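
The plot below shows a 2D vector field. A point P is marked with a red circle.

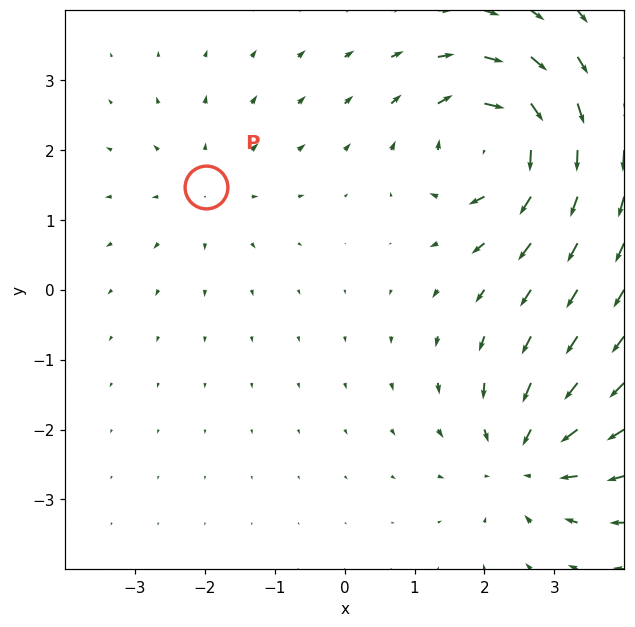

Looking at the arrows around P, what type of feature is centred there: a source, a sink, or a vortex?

source

At P (-2.0, 1.5) the arrows spread outward. Divergence about +2, curl ≈0 — positive divergence with near-zero curl is a source.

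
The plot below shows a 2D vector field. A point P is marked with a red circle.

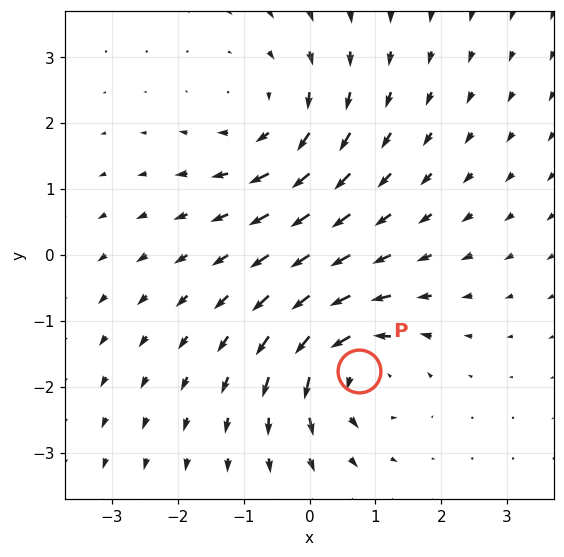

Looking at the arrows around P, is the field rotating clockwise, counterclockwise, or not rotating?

counterclockwise

Near P at (0.7, -1.8) the arrows circulate counterclockwise. The curl (z-component) there is about +6; positive curl means counterclockwise rotation.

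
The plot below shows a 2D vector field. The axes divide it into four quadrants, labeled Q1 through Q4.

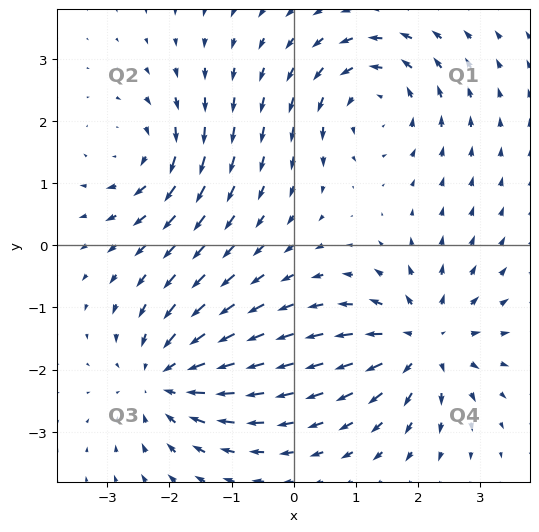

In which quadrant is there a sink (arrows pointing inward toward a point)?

Q3

The sink sits at approximately (-2.1, -2.1), which lies in quadrant Q3. The divergence there is about -5, negative as expected for a sink.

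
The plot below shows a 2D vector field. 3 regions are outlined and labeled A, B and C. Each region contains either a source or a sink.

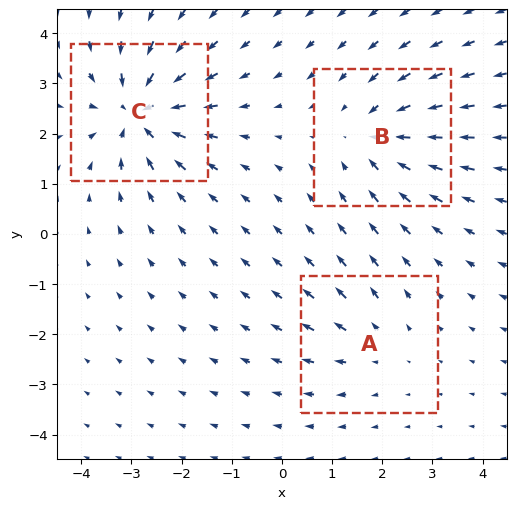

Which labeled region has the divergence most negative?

Divergence at each region's feature centre — A: about +2, B: about -4, C: about -6. Region C is most negative.

C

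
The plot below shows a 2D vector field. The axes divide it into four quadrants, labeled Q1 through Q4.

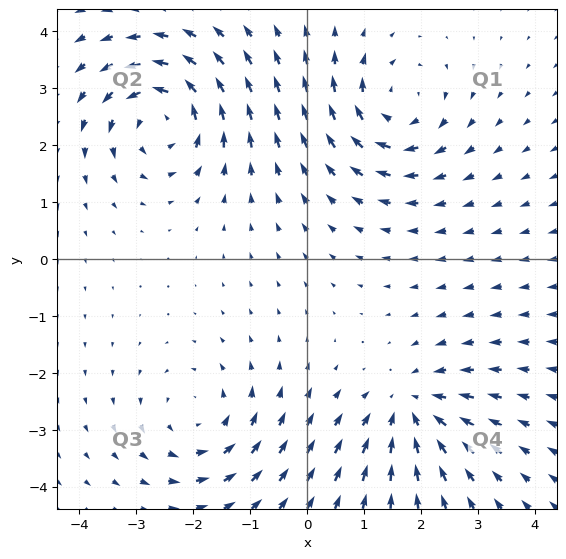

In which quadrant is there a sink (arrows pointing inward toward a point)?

Q4

The sink sits at approximately (1.8, -2.6), which lies in quadrant Q4. The divergence there is about -5, negative as expected for a sink.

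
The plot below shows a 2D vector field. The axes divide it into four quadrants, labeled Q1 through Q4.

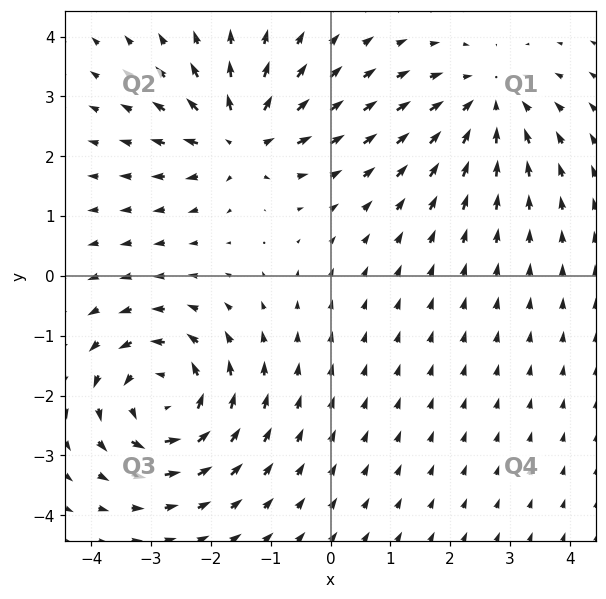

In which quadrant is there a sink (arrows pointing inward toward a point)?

Q1

The sink sits at approximately (2.6, 2.9), which lies in quadrant Q1. The divergence there is about -3, negative as expected for a sink.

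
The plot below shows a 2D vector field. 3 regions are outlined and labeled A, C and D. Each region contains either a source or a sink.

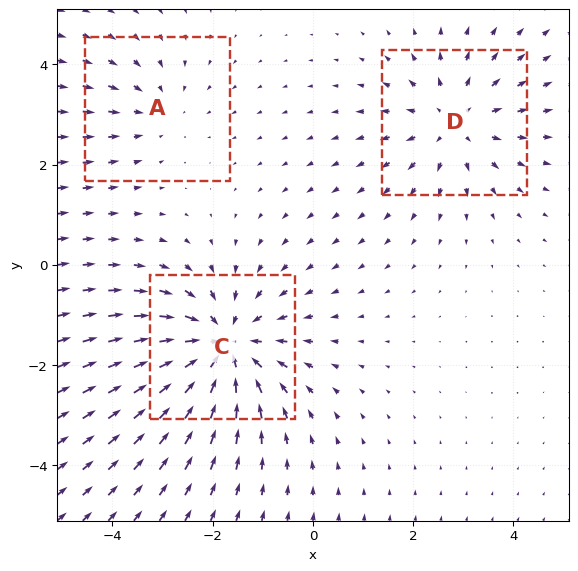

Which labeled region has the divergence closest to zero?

Divergence at each region's feature centre — A: about -2, C: about -4, D: about +3. Region A is closest to zero.

A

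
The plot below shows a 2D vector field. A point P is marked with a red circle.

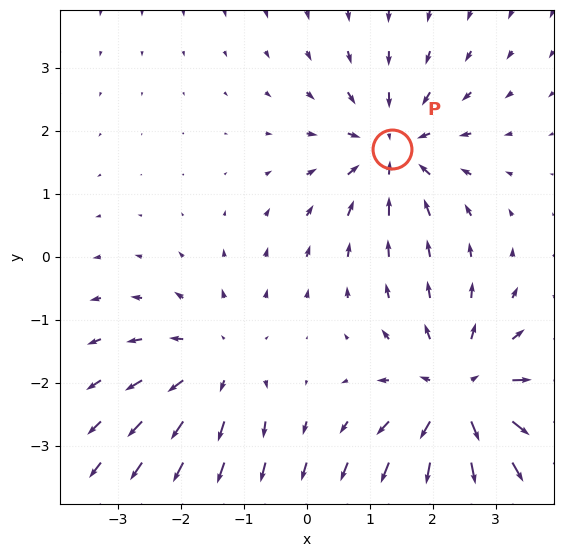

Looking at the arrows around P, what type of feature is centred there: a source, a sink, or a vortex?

At P (1.4, 1.7) the arrows converge inward. Divergence about -4, curl ≈0 — negative divergence with near-zero curl is a sink.

sink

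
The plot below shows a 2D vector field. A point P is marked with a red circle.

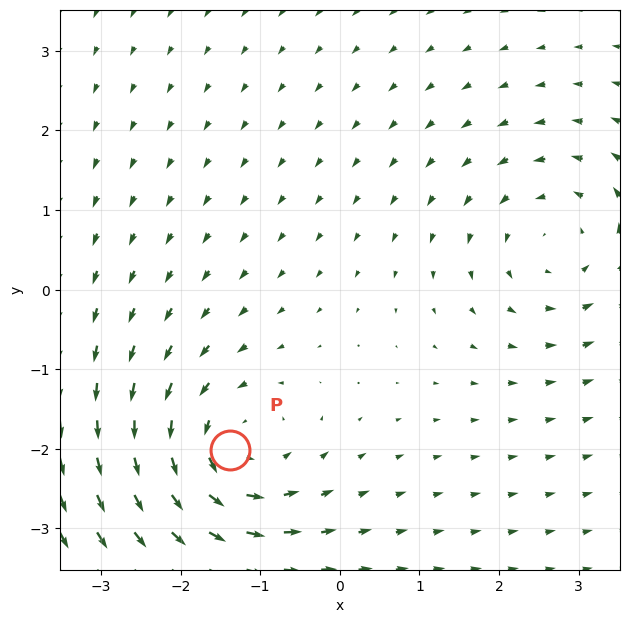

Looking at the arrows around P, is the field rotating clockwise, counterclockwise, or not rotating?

Near P at (-1.4, -2.0) the arrows circulate counterclockwise. The curl (z-component) there is about +3; positive curl means counterclockwise rotation.

counterclockwise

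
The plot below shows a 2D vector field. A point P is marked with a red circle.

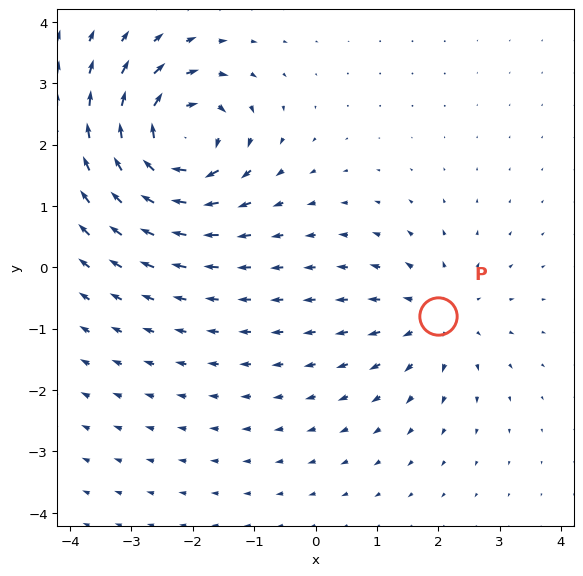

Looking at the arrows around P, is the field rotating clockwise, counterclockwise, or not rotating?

not rotating

Near P at (2.0, -0.8) the arrows show no circulation. The curl there is ≈0.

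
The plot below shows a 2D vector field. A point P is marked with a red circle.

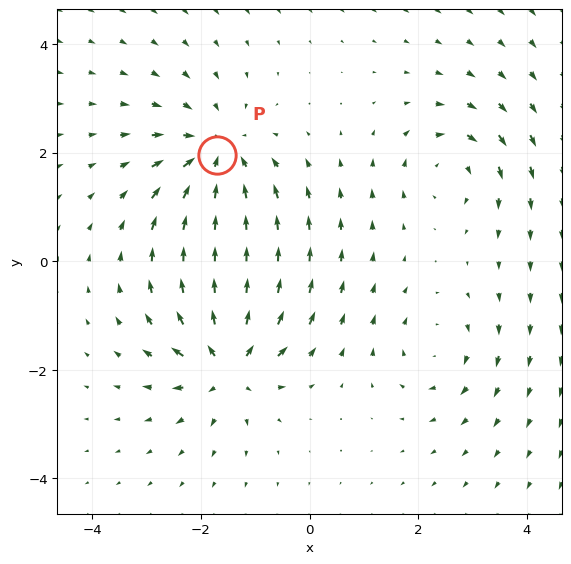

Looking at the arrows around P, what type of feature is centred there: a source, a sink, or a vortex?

At P (-1.7, 2.0) the arrows converge inward. Divergence about -5, curl ≈0 — negative divergence with near-zero curl is a sink.

sink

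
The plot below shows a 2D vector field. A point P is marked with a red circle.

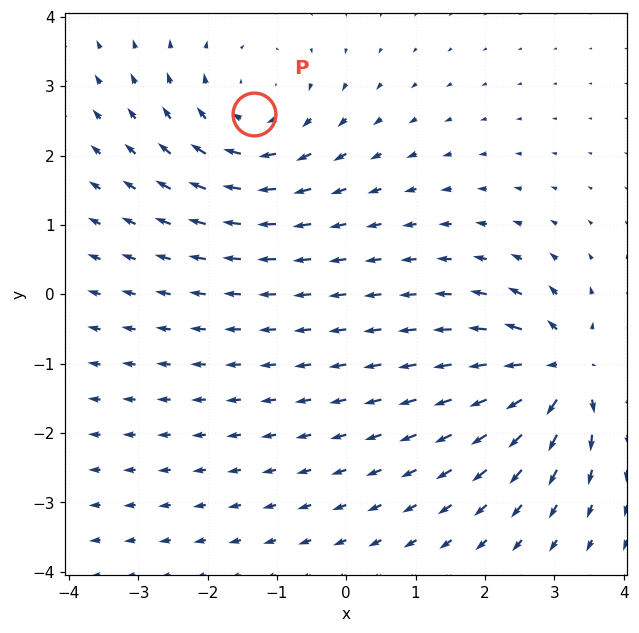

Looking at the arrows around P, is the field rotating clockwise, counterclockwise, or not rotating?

Near P at (-1.3, 2.6) the arrows circulate clockwise. The curl (z-component) there is about -3; negative curl means clockwise rotation.

clockwise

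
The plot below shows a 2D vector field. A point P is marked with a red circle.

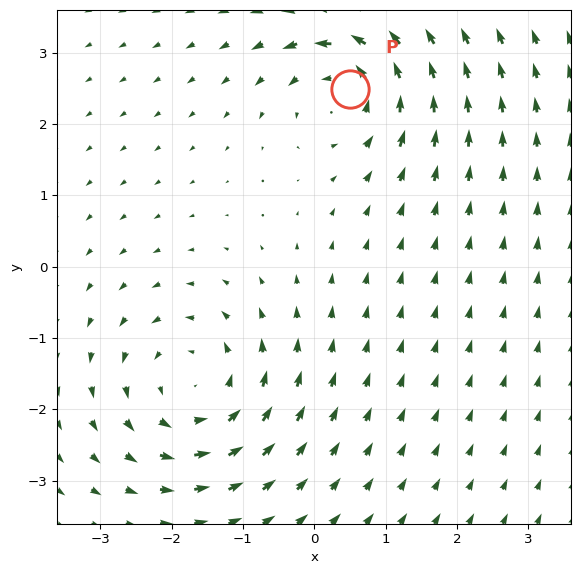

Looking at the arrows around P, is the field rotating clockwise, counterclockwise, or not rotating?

counterclockwise

Near P at (0.5, 2.5) the arrows circulate counterclockwise. The curl (z-component) there is about +4; positive curl means counterclockwise rotation.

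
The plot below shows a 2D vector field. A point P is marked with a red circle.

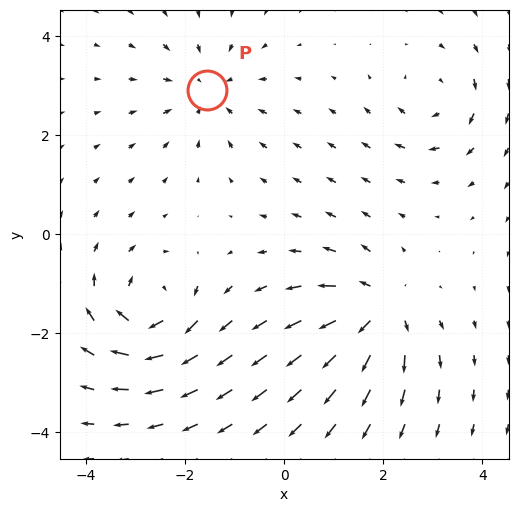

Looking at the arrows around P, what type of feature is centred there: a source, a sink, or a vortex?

At P (-1.6, 2.9) the arrows converge inward. Divergence about -4, curl ≈0 — negative divergence with near-zero curl is a sink.

sink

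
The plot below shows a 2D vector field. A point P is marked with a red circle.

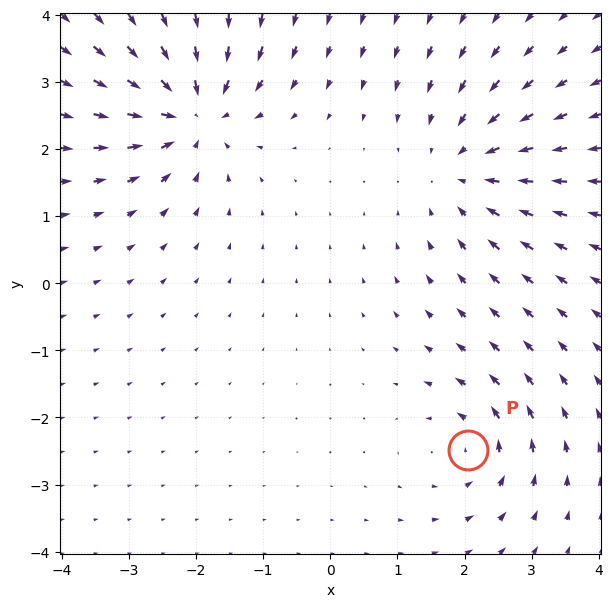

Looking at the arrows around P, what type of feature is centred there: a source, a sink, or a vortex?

vortex

At P (2.0, -2.5) the arrows circulate counterclockwise. Divergence ≈0, curl about +4 — near-zero divergence with nonzero curl is a vortex.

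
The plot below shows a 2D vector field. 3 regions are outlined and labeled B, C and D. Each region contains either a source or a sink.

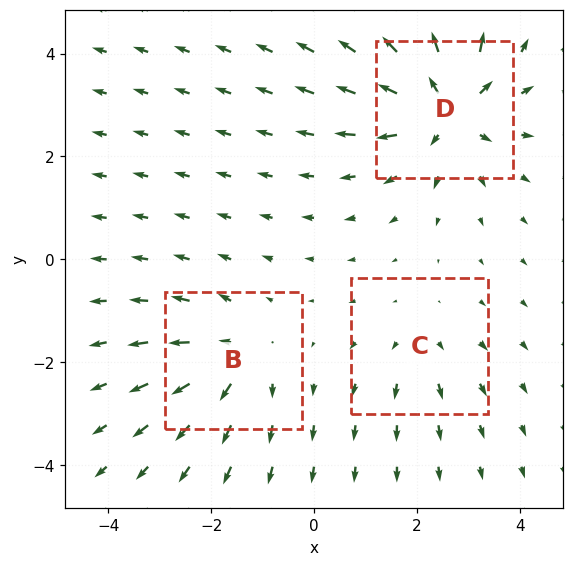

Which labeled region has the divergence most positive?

Divergence at each region's feature centre — B: about +4, C: about +2, D: about +6. Region D is most positive.

D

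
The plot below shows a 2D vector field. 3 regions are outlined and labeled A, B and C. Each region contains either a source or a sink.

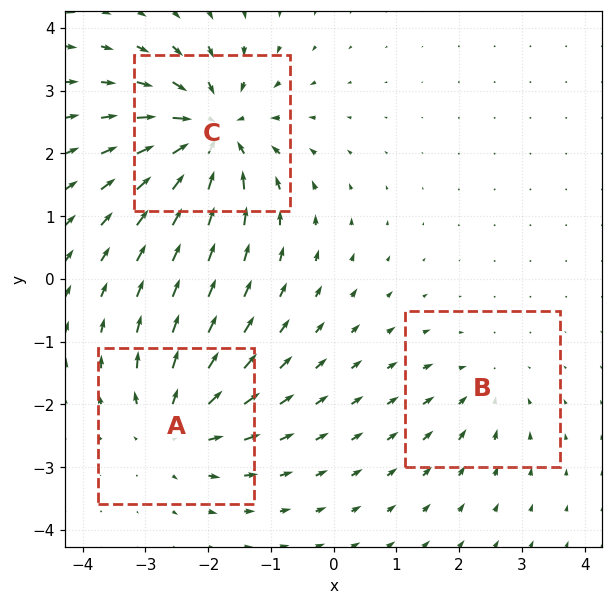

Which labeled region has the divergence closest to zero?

Divergence at each region's feature centre — A: about +4, B: about -2, C: about -5. Region B is closest to zero.

B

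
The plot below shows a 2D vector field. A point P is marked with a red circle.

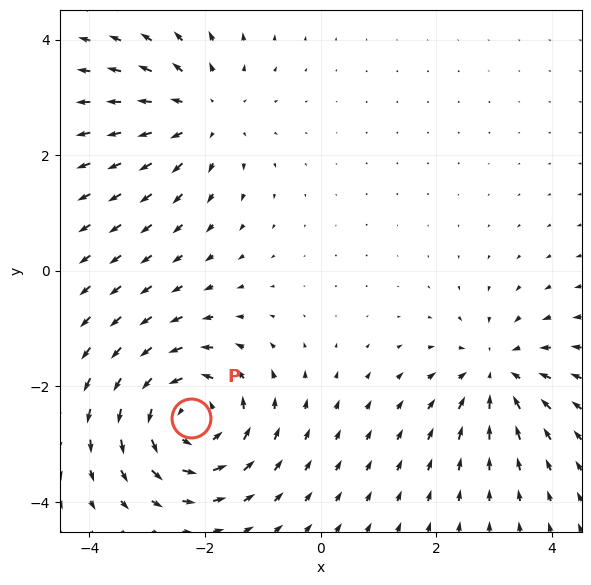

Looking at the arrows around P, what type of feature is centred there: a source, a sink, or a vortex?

vortex

At P (-2.2, -2.6) the arrows circulate counterclockwise. Divergence ≈0, curl about +5 — near-zero divergence with nonzero curl is a vortex.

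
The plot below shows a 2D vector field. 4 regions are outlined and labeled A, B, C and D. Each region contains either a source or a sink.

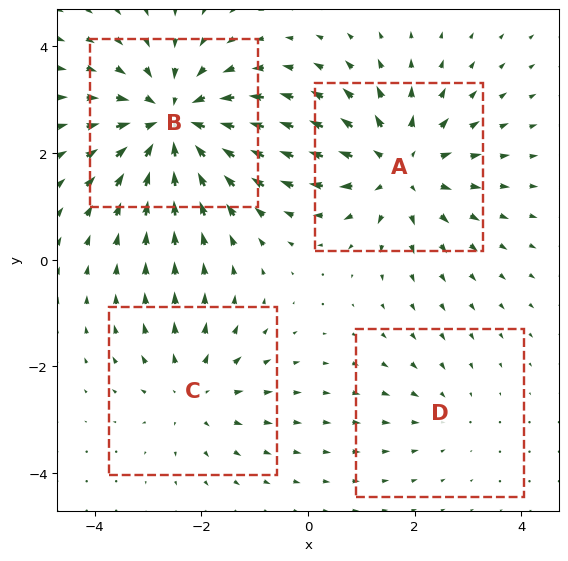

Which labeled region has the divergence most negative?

Divergence at each region's feature centre — A: about +5, B: about -6, C: about +3, D: about -2. Region B is most negative.

B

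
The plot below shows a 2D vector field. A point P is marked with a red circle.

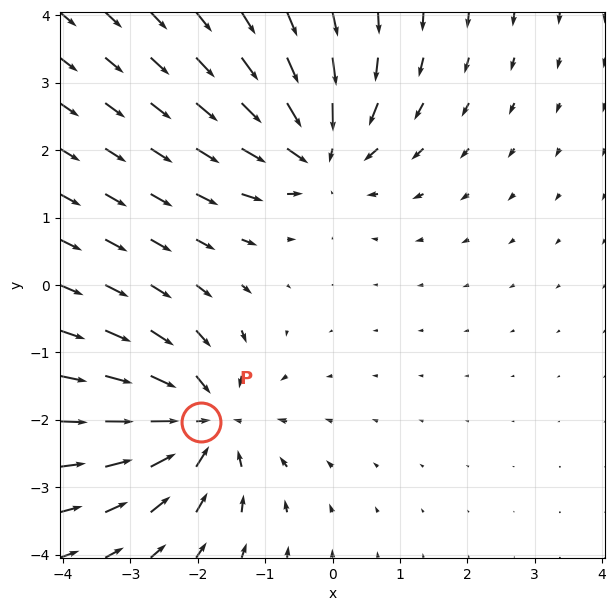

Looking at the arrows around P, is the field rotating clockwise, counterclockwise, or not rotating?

Near P at (-2.0, -2.0) the arrows show no circulation. The curl there is ≈0.

not rotating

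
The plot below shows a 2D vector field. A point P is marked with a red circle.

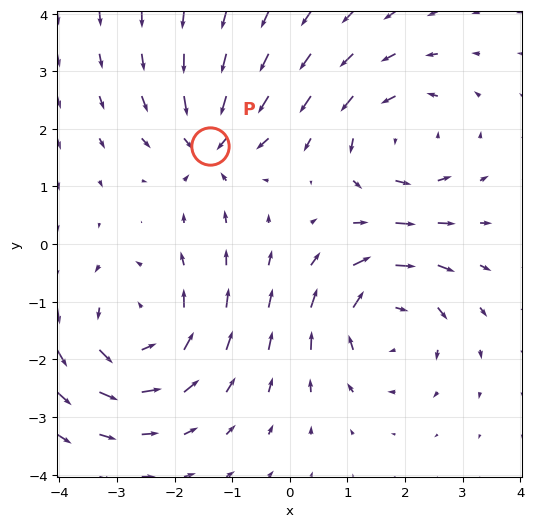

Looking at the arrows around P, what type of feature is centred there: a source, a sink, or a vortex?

At P (-1.4, 1.7) the arrows converge inward. Divergence about -5, curl ≈0 — negative divergence with near-zero curl is a sink.

sink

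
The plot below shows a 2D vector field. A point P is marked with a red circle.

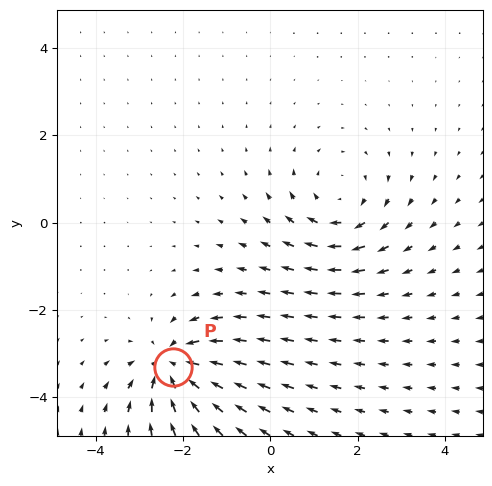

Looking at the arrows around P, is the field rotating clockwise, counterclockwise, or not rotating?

not rotating

Near P at (-2.2, -3.3) the arrows show no circulation. The curl there is ≈0.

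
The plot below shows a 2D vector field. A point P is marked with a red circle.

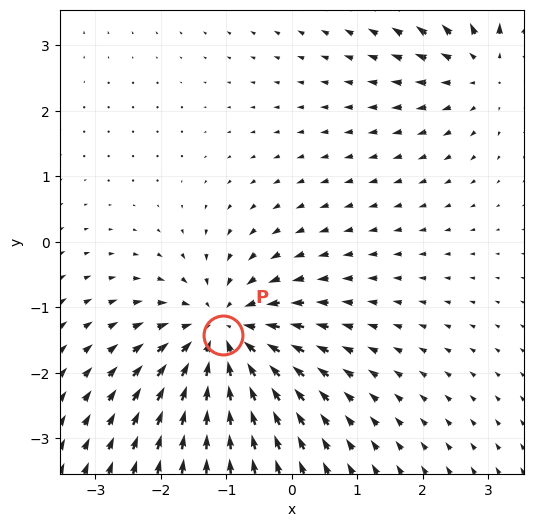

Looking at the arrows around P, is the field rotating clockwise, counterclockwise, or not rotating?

Near P at (-1.1, -1.4) the arrows show no circulation. The curl there is ≈0.

not rotating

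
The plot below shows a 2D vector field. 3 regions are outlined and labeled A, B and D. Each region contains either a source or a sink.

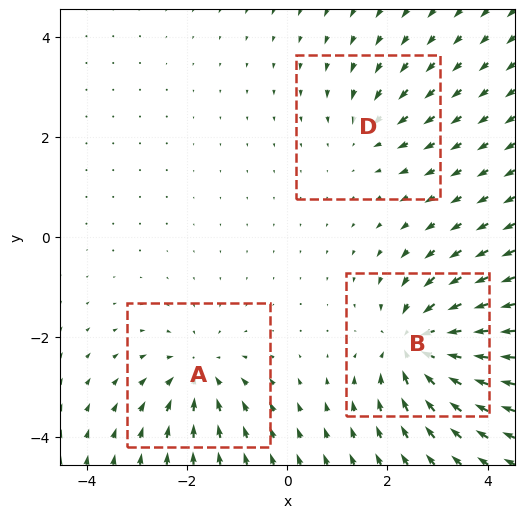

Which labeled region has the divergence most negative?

B

Divergence at each region's feature centre — A: about -3, B: about -5, D: about -2. Region B is most negative.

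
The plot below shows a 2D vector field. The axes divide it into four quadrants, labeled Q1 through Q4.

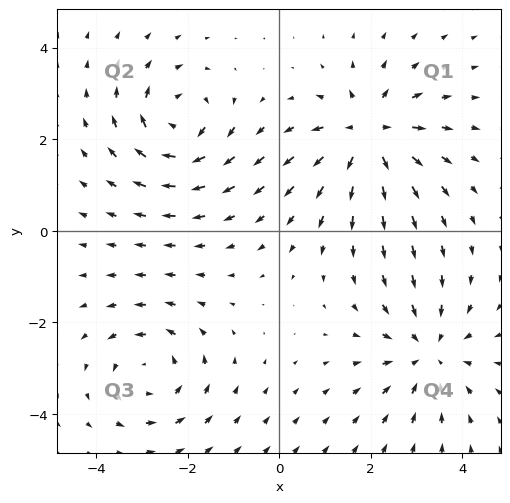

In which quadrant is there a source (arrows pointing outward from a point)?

Q1

The source sits at approximately (2.0, 2.1), which lies in quadrant Q1. The divergence there is about +6, positive as expected for a source.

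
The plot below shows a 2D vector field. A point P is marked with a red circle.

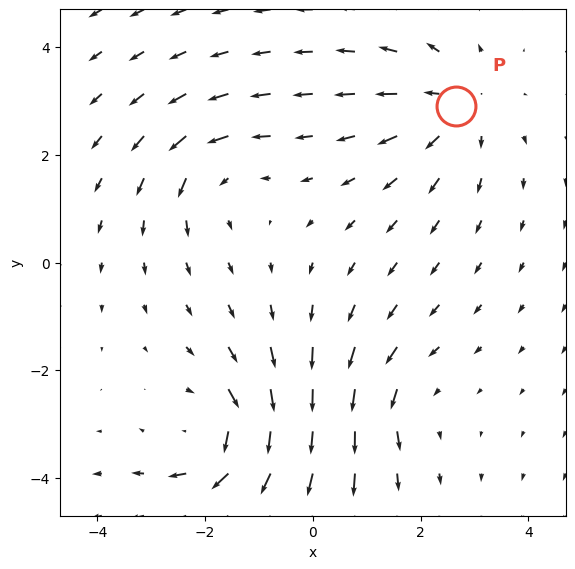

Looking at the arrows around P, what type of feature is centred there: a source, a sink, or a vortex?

source

At P (2.7, 2.9) the arrows spread outward. Divergence about +3, curl ≈0 — positive divergence with near-zero curl is a source.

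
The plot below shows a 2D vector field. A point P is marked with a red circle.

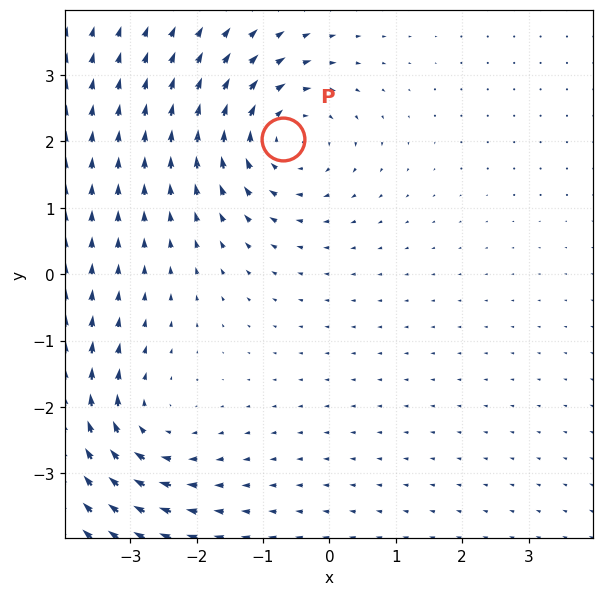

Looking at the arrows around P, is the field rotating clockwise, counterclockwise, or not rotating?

clockwise

Near P at (-0.7, 2.0) the arrows circulate clockwise. The curl (z-component) there is about -4; negative curl means clockwise rotation.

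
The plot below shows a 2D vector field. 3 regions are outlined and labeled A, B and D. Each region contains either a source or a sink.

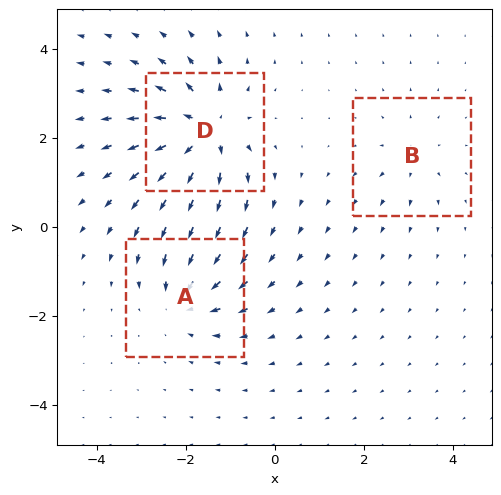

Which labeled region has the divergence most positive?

Divergence at each region's feature centre — A: about -4, B: about +2, D: about +6. Region D is most positive.

D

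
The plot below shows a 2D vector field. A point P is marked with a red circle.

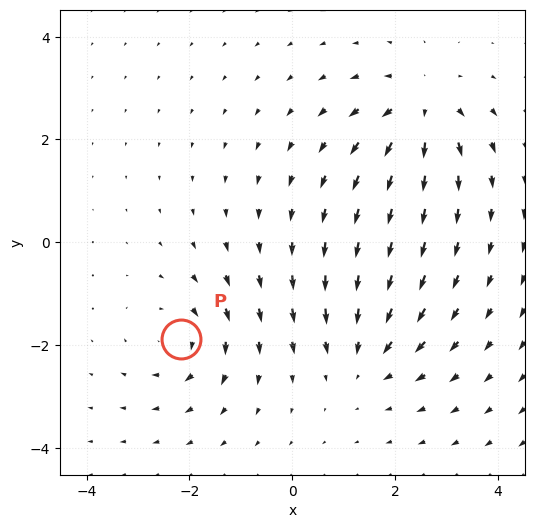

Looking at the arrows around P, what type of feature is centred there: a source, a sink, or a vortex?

vortex

At P (-2.2, -1.9) the arrows circulate clockwise. Divergence ≈0, curl about -4 — near-zero divergence with nonzero curl is a vortex.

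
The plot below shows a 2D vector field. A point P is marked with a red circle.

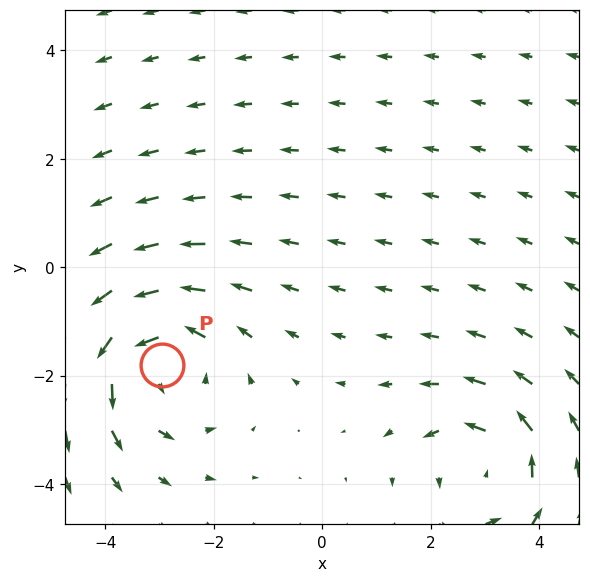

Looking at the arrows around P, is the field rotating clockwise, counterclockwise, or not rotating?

Near P at (-2.9, -1.8) the arrows circulate counterclockwise. The curl (z-component) there is about +4; positive curl means counterclockwise rotation.

counterclockwise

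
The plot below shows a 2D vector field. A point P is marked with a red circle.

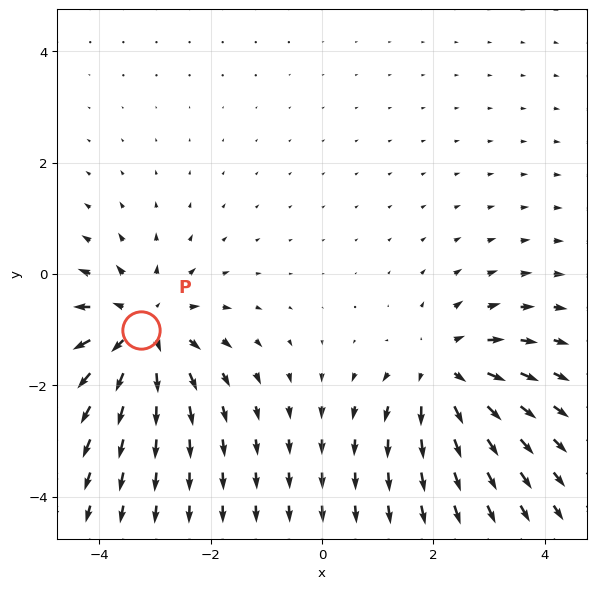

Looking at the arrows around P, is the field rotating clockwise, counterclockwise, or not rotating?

Near P at (-3.2, -1.0) the arrows show no circulation. The curl there is ≈0.

not rotating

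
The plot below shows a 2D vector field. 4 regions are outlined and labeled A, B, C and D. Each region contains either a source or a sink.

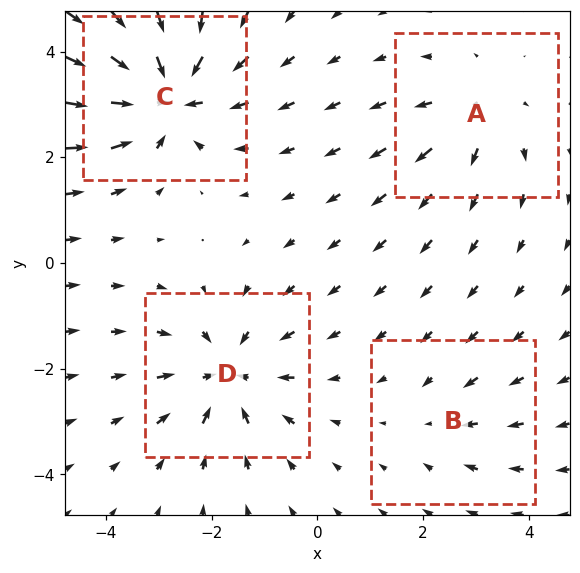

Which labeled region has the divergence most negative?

Divergence at each region's feature centre — A: about +3, B: about -2, C: about -7, D: about -5. Region C is most negative.

C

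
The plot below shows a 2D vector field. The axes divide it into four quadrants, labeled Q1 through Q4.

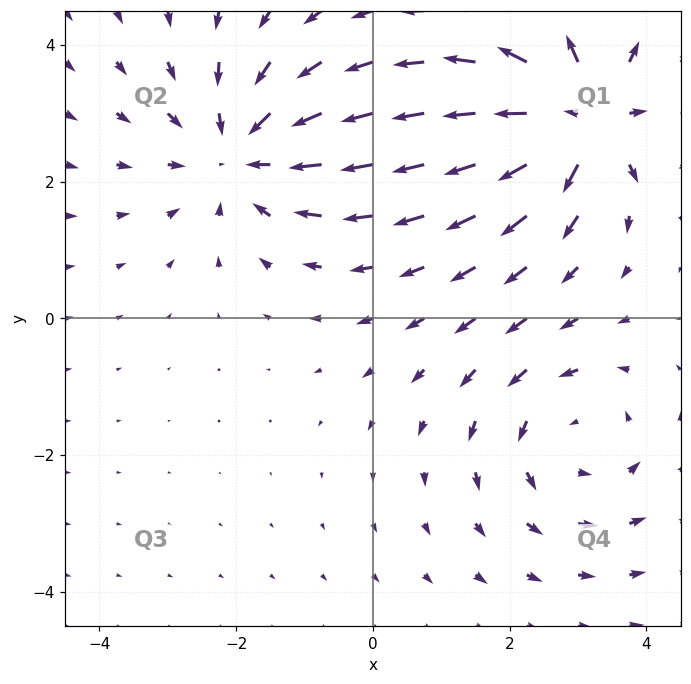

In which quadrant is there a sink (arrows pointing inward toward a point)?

The sink sits at approximately (-1.9, 2.4), which lies in quadrant Q2. The divergence there is about -4, negative as expected for a sink.

Q2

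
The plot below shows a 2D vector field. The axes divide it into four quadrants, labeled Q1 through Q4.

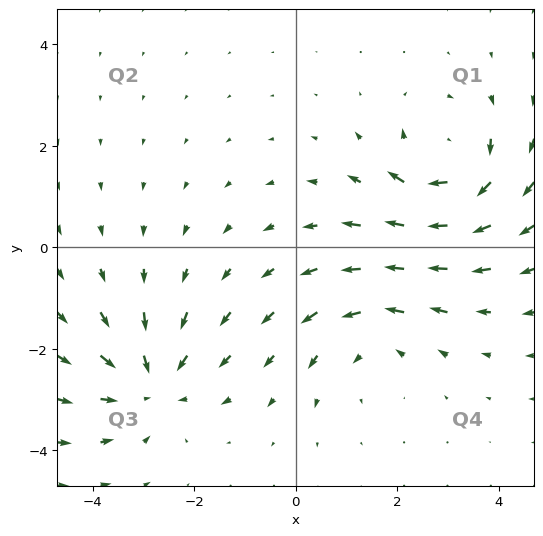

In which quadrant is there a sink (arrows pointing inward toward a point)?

Q3

The sink sits at approximately (-2.8, -2.7), which lies in quadrant Q3. The divergence there is about -4, negative as expected for a sink.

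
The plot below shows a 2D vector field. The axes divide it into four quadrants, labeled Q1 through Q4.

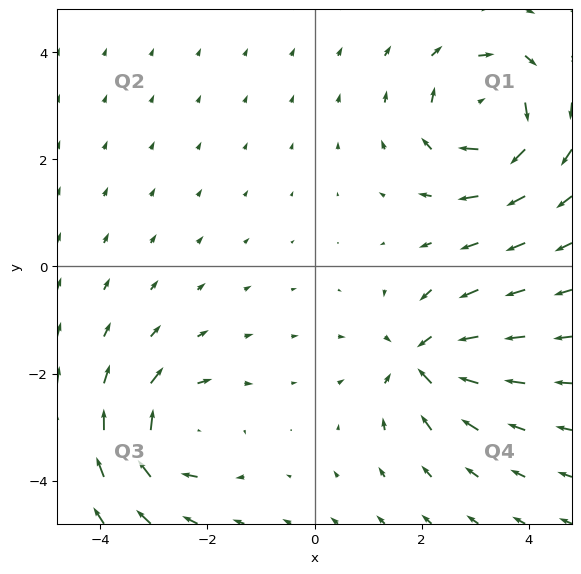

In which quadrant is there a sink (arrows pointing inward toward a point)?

Q4

The sink sits at approximately (2.0, -1.7), which lies in quadrant Q4. The divergence there is about -5, negative as expected for a sink.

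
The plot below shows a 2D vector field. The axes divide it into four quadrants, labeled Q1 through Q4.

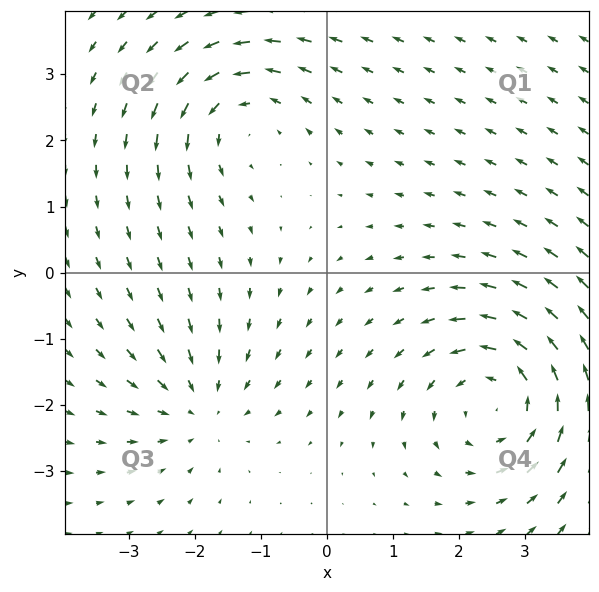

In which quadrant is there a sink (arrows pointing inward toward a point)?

The sink sits at approximately (-1.9, -2.0), which lies in quadrant Q3. The divergence there is about -3, negative as expected for a sink.

Q3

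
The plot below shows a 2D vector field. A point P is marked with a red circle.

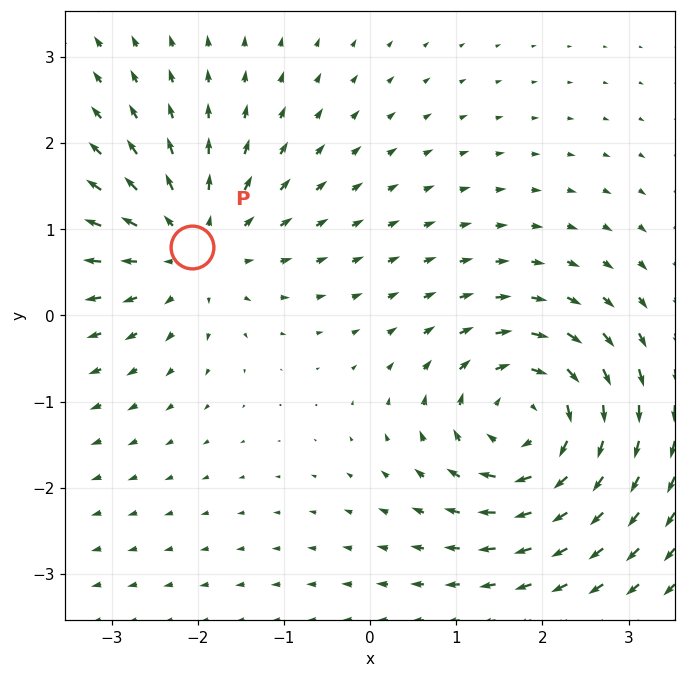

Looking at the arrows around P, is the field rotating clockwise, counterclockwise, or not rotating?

not rotating

Near P at (-2.1, 0.8) the arrows show no circulation. The curl there is ≈0.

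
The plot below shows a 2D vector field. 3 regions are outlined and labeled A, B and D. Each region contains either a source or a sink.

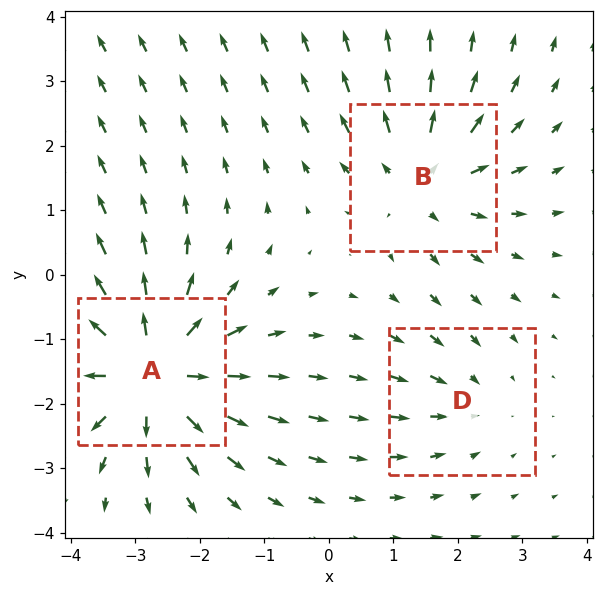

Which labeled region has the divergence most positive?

A

Divergence at each region's feature centre — A: about +5, B: about +4, D: about -2. Region A is most positive.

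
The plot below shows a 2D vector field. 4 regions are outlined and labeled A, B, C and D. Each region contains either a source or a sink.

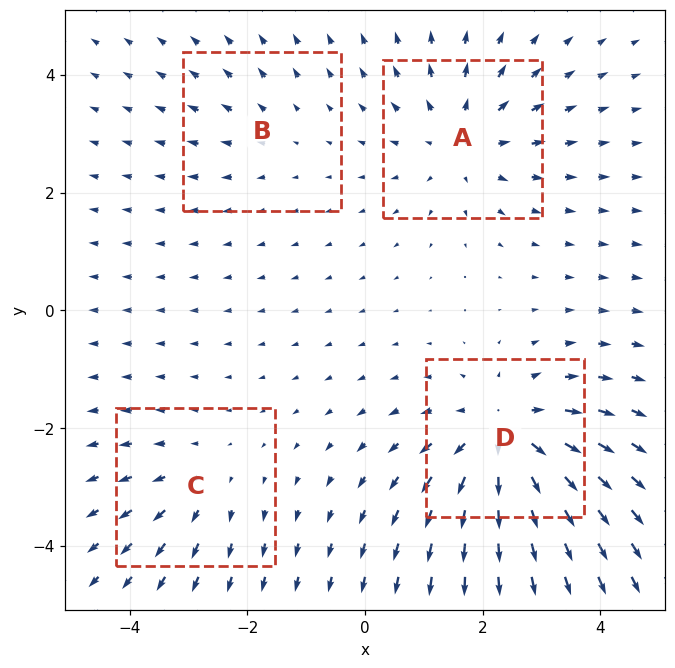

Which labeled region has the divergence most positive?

D

Divergence at each region's feature centre — A: about +4, B: about +2, C: about +3, D: about +6. Region D is most positive.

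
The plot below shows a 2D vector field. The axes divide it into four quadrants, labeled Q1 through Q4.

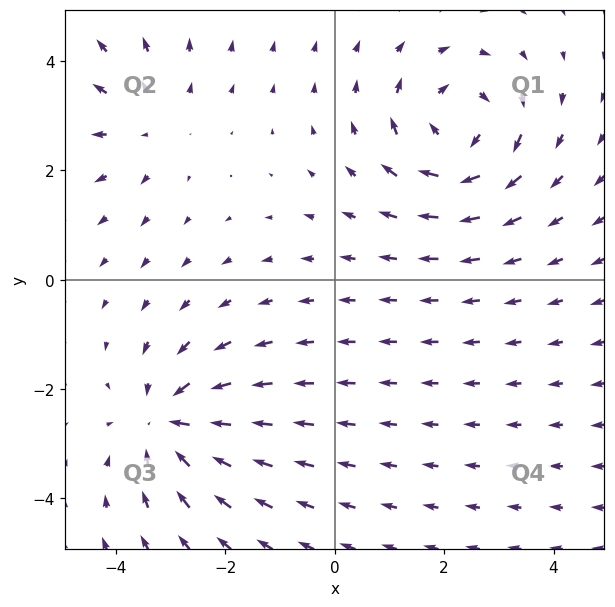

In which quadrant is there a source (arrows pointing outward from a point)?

The source sits at approximately (-3.3, 2.9), which lies in quadrant Q2. The divergence there is about +2, positive as expected for a source.

Q2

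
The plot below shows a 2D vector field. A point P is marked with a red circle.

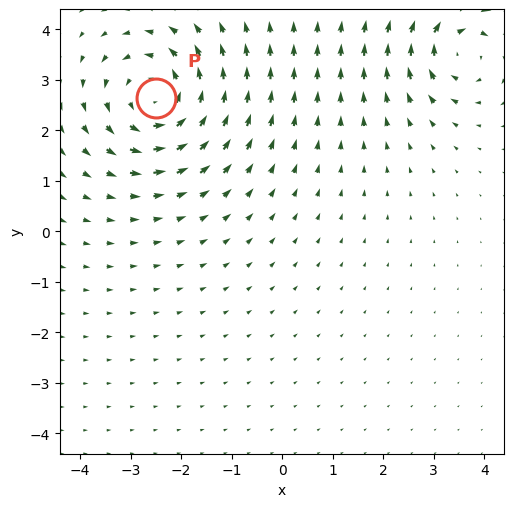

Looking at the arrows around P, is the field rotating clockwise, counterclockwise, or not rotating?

counterclockwise

Near P at (-2.5, 2.6) the arrows circulate counterclockwise. The curl (z-component) there is about +4; positive curl means counterclockwise rotation.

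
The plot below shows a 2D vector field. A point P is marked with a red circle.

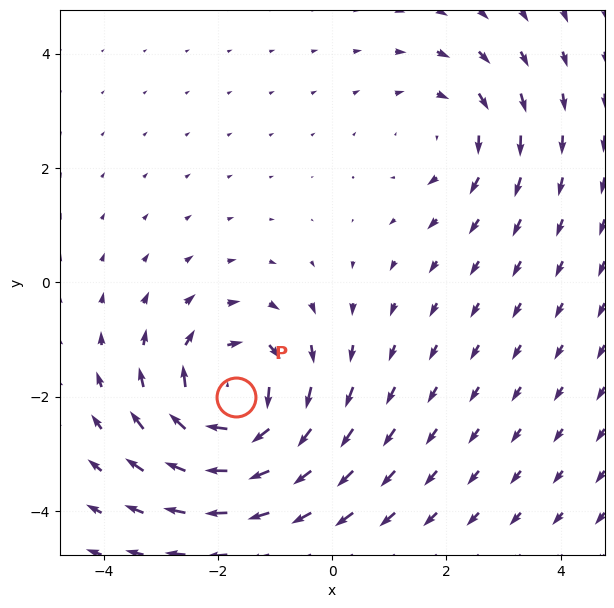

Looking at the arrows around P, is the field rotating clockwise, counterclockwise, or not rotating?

Near P at (-1.7, -2.0) the arrows circulate clockwise. The curl (z-component) there is about -5; negative curl means clockwise rotation.

clockwise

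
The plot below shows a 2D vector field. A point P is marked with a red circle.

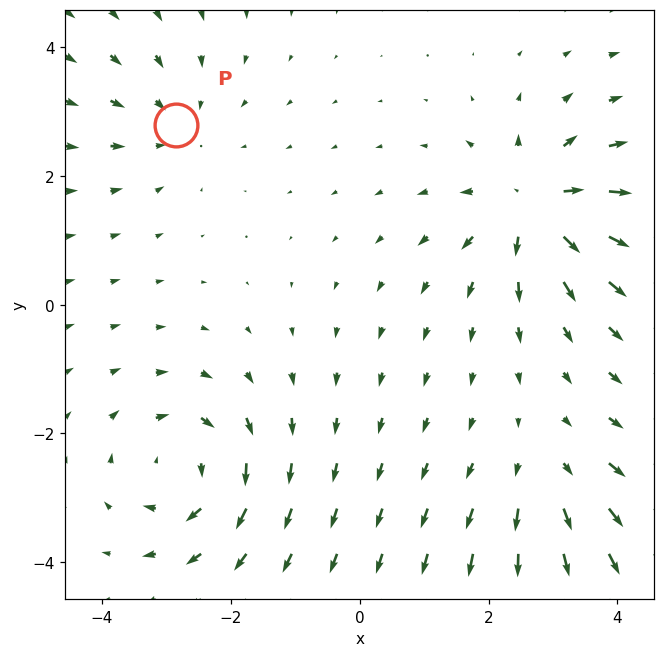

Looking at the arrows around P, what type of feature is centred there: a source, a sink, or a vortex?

At P (-2.8, 2.8) the arrows converge inward. Divergence about -2, curl ≈0 — negative divergence with near-zero curl is a sink.

sink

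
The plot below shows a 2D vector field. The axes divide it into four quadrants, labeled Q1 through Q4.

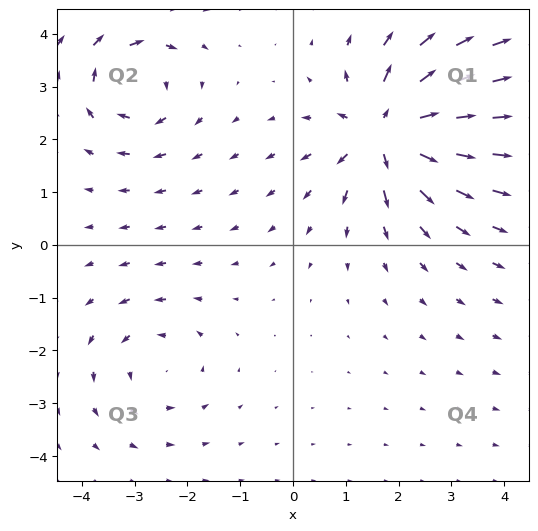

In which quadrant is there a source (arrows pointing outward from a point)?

The source sits at approximately (1.8, 2.1), which lies in quadrant Q1. The divergence there is about +6, positive as expected for a source.

Q1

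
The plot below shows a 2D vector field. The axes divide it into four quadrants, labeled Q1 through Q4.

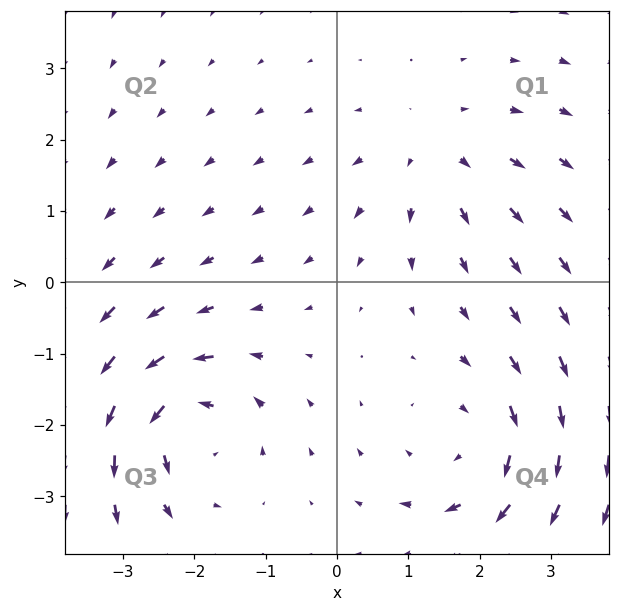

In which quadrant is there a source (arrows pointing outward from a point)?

The source sits at approximately (1.4, 1.8), which lies in quadrant Q1. The divergence there is about +2, positive as expected for a source.

Q1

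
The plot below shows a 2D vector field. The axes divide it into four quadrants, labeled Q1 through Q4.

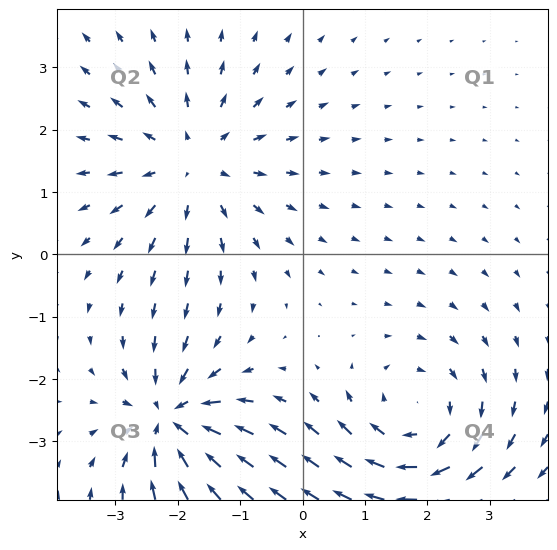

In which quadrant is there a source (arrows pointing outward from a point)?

Q2

The source sits at approximately (-1.8, 1.5), which lies in quadrant Q2. The divergence there is about +3, positive as expected for a source.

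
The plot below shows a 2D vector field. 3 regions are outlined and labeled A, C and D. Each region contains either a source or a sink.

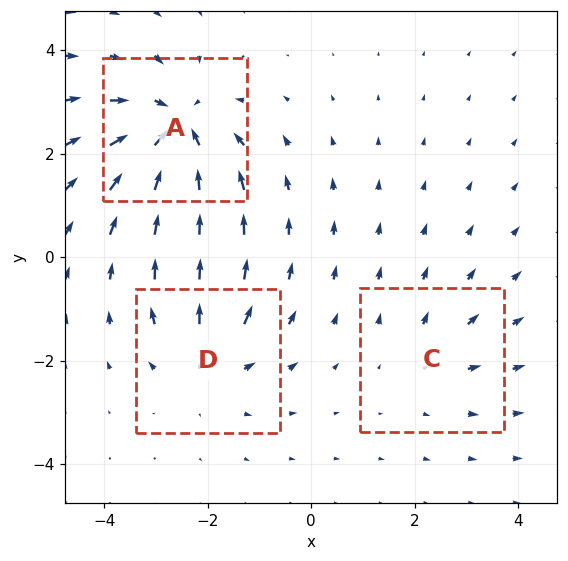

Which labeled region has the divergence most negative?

A

Divergence at each region's feature centre — A: about -5, C: about +2, D: about +3. Region A is most negative.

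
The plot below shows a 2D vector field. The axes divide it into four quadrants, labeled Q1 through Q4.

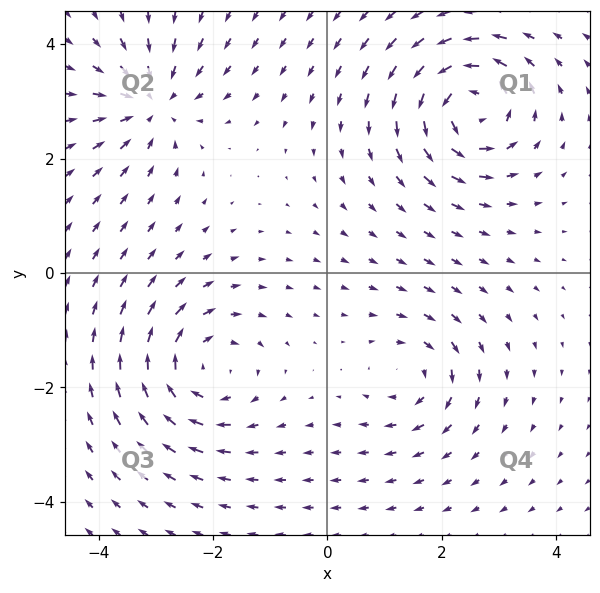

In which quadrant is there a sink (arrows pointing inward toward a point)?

The sink sits at approximately (-3.1, 3.0), which lies in quadrant Q2. The divergence there is about -5, negative as expected for a sink.

Q2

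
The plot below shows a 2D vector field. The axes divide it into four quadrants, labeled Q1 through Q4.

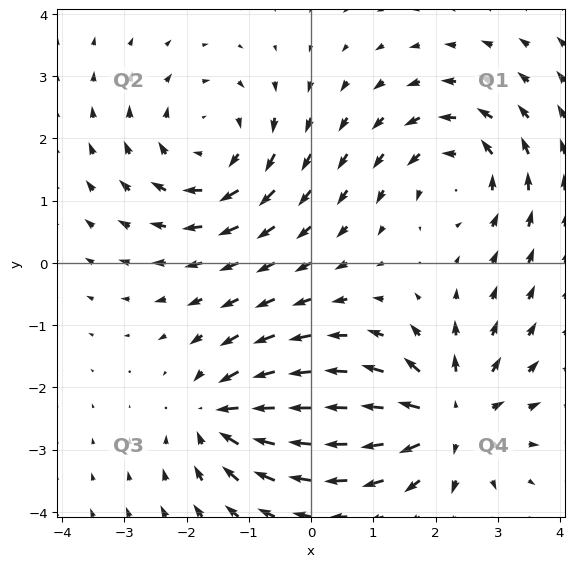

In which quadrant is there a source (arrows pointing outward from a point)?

The source sits at approximately (2.2, -2.5), which lies in quadrant Q4. The divergence there is about +5, positive as expected for a source.

Q4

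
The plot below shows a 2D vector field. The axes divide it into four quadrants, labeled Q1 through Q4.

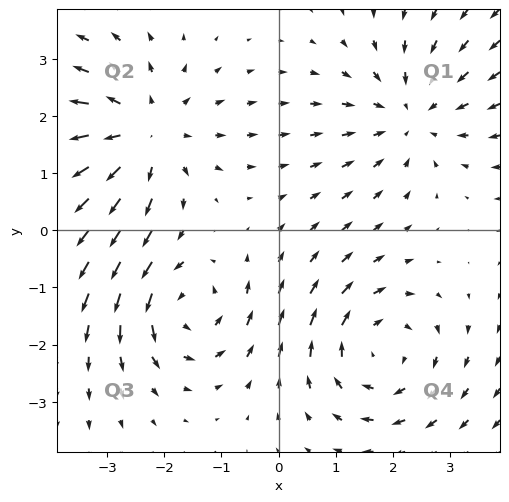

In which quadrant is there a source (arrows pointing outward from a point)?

Q2

The source sits at approximately (-2.4, 1.7), which lies in quadrant Q2. The divergence there is about +3, positive as expected for a source.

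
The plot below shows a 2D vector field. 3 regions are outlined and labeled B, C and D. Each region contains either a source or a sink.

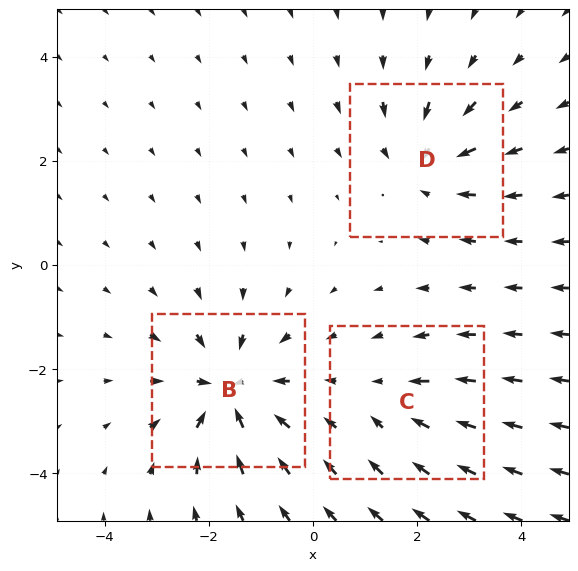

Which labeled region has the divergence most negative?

B

Divergence at each region's feature centre — B: about -5, C: about -2, D: about -4. Region B is most negative.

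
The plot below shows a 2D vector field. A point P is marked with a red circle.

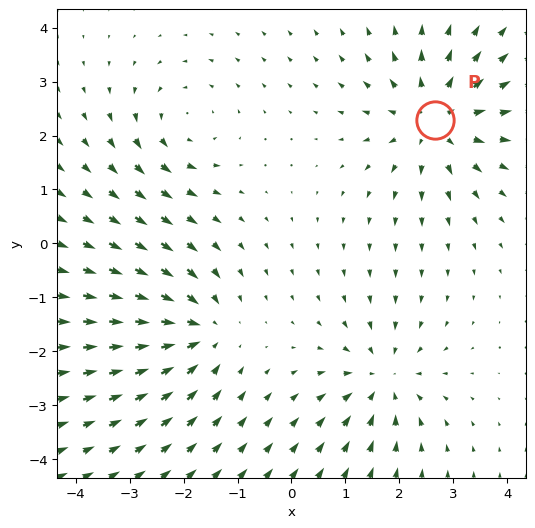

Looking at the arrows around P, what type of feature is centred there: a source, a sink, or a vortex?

At P (2.7, 2.3) the arrows spread outward. Divergence about +4, curl ≈0 — positive divergence with near-zero curl is a source.

source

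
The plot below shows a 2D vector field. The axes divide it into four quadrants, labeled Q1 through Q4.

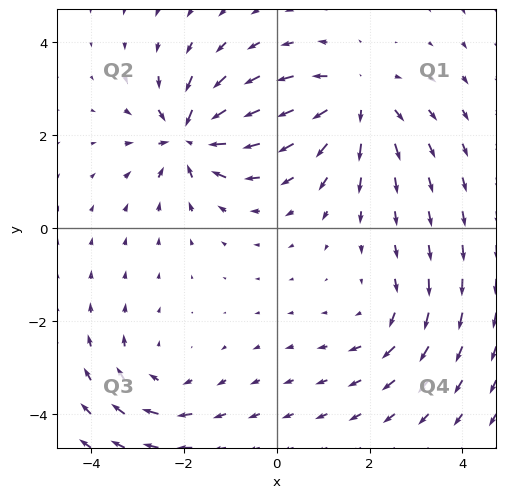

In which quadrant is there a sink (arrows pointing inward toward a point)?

The sink sits at approximately (-1.9, 2.0), which lies in quadrant Q2. The divergence there is about -7, negative as expected for a sink.

Q2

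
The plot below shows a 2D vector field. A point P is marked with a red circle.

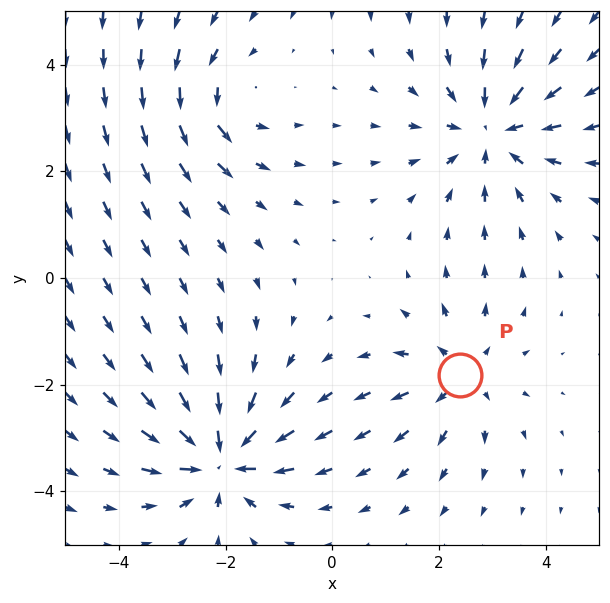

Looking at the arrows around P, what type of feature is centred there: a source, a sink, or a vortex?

source

At P (2.4, -1.8) the arrows spread outward. Divergence about +3, curl ≈0 — positive divergence with near-zero curl is a source.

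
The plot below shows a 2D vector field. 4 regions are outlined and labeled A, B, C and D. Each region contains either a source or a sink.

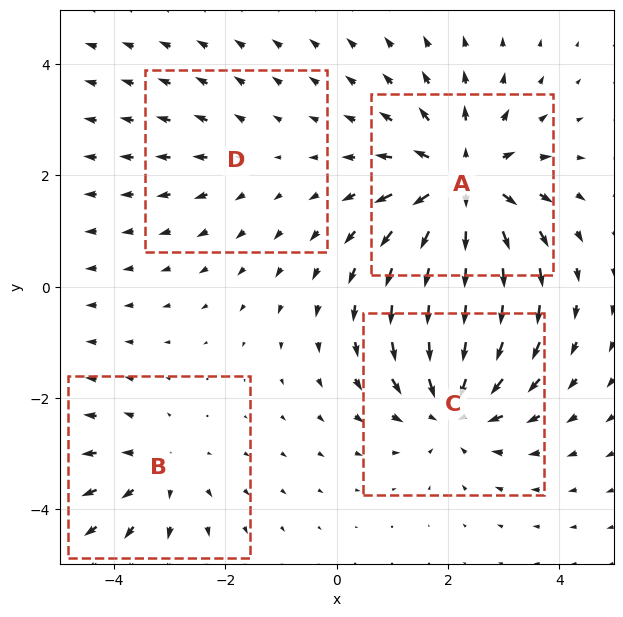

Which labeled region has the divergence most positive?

Divergence at each region's feature centre — A: about +6, B: about +3, C: about -5, D: about +2. Region A is most positive.

A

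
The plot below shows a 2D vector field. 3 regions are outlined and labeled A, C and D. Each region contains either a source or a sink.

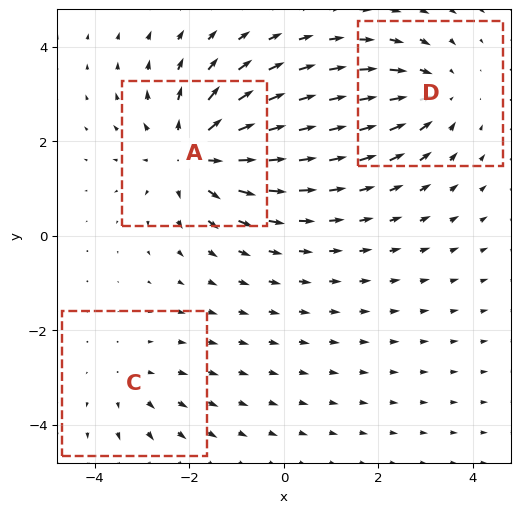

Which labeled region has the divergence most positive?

Divergence at each region's feature centre — A: about +4, C: about +2, D: about -3. Region A is most positive.

A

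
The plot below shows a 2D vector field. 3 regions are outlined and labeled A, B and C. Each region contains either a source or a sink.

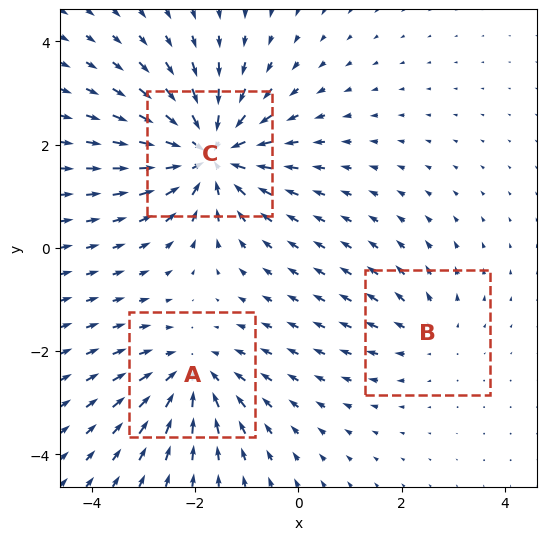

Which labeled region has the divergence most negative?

C

Divergence at each region's feature centre — A: about -3, B: about +2, C: about -5. Region C is most negative.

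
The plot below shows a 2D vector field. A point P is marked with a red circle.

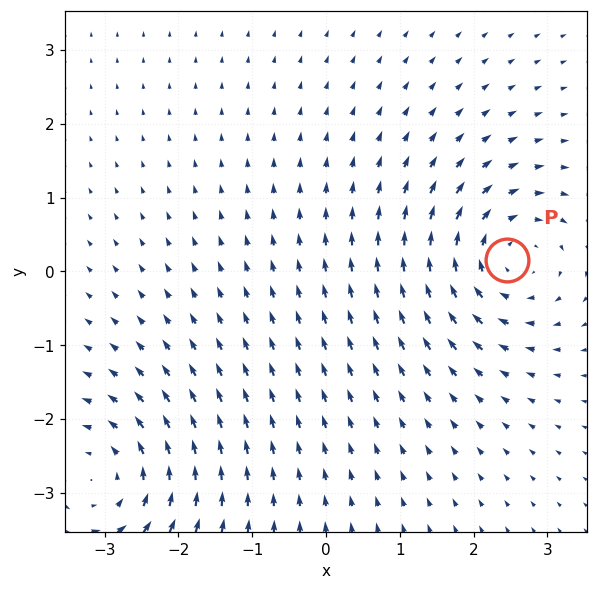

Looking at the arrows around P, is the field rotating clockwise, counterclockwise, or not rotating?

clockwise

Near P at (2.4, 0.2) the arrows circulate clockwise. The curl (z-component) there is about -4; negative curl means clockwise rotation.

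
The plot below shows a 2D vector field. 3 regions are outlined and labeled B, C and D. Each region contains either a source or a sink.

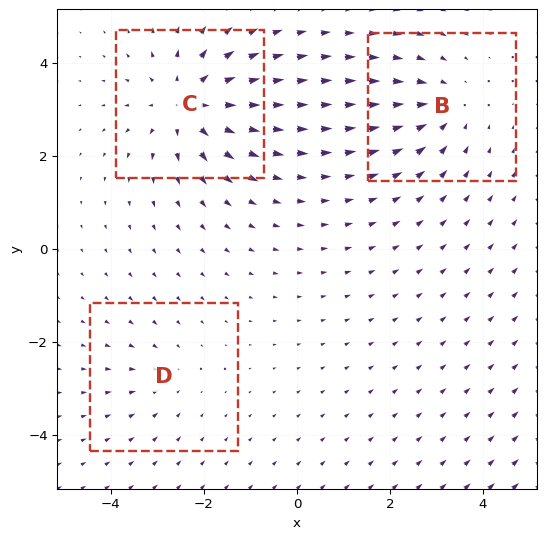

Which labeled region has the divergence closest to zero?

D

Divergence at each region's feature centre — B: about -3, C: about +5, D: about -2. Region D is closest to zero.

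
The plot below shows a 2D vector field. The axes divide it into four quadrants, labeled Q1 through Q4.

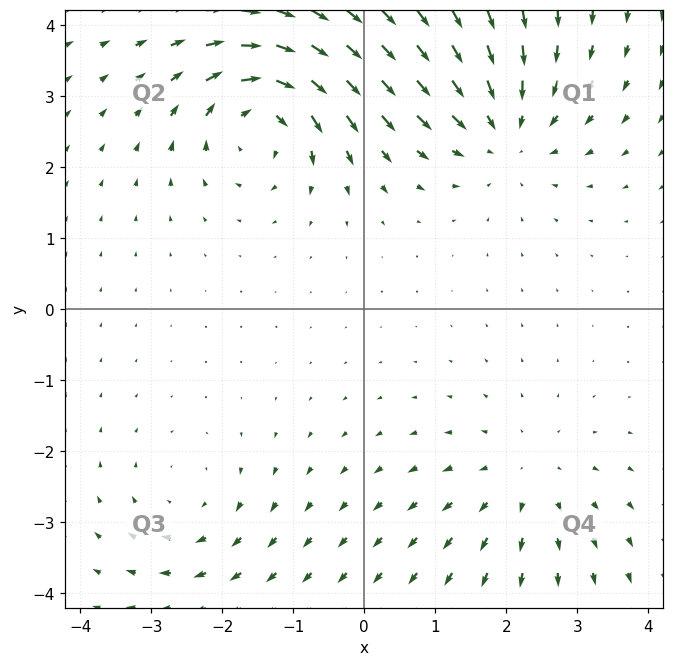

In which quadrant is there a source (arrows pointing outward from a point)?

The source sits at approximately (2.3, -2.4), which lies in quadrant Q4. The divergence there is about +3, positive as expected for a source.

Q4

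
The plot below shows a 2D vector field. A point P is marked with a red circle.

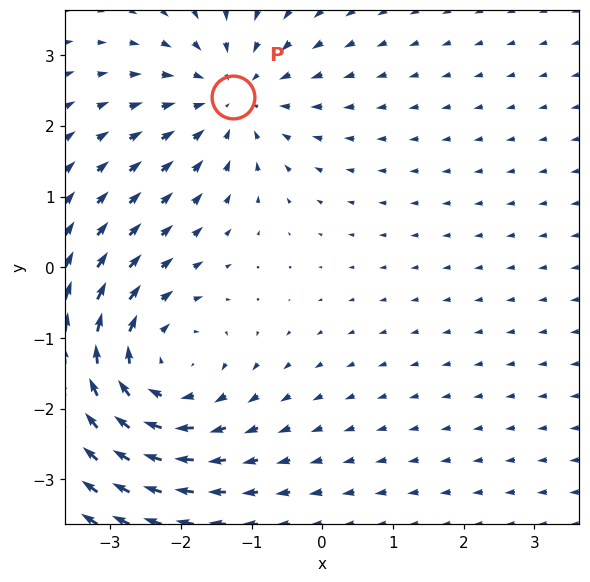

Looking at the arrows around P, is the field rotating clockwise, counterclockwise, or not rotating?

not rotating

Near P at (-1.3, 2.4) the arrows show no circulation. The curl there is ≈0.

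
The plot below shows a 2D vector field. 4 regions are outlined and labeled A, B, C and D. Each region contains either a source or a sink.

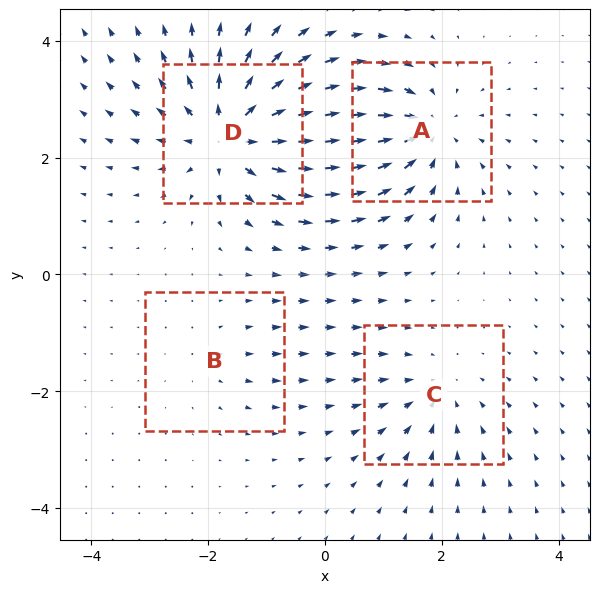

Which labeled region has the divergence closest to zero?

Divergence at each region's feature centre — A: about -5, B: about +2, C: about -3, D: about +7. Region B is closest to zero.

B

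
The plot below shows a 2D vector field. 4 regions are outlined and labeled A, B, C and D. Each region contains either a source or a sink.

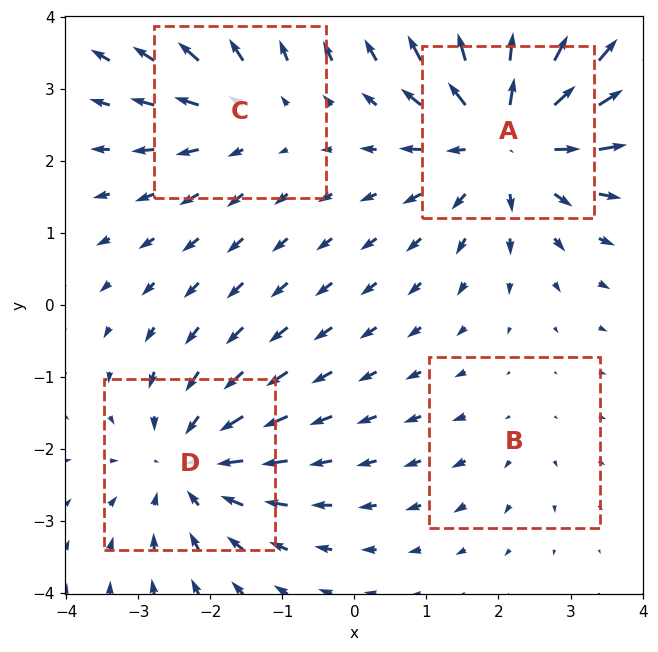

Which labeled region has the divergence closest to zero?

B

Divergence at each region's feature centre — A: about +6, B: about +2, C: about +3, D: about -4. Region B is closest to zero.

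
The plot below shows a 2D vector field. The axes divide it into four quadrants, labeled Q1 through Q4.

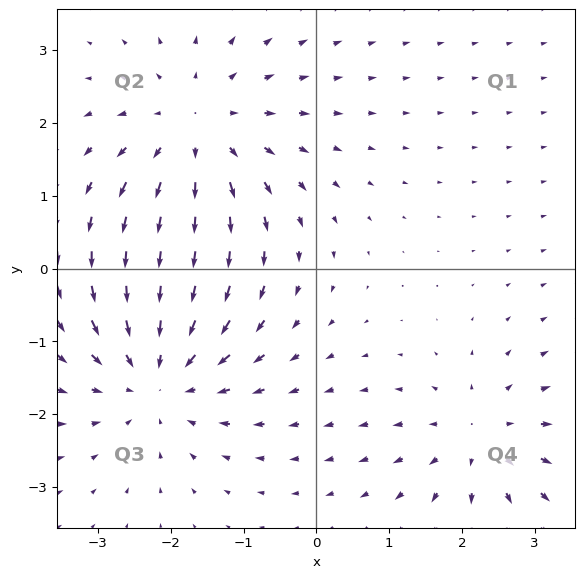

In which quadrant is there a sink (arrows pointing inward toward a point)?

The sink sits at approximately (-2.2, -1.5), which lies in quadrant Q3. The divergence there is about -4, negative as expected for a sink.

Q3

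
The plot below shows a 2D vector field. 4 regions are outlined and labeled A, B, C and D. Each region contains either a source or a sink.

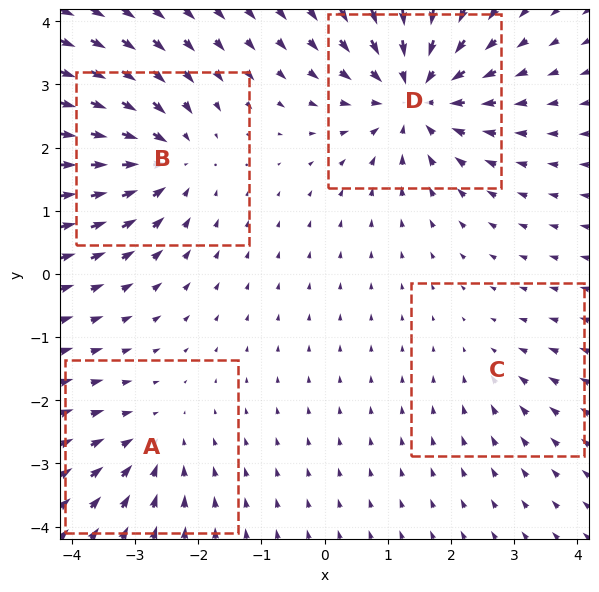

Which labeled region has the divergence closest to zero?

C

Divergence at each region's feature centre — A: about -3, B: about -5, C: about -2, D: about -7. Region C is closest to zero.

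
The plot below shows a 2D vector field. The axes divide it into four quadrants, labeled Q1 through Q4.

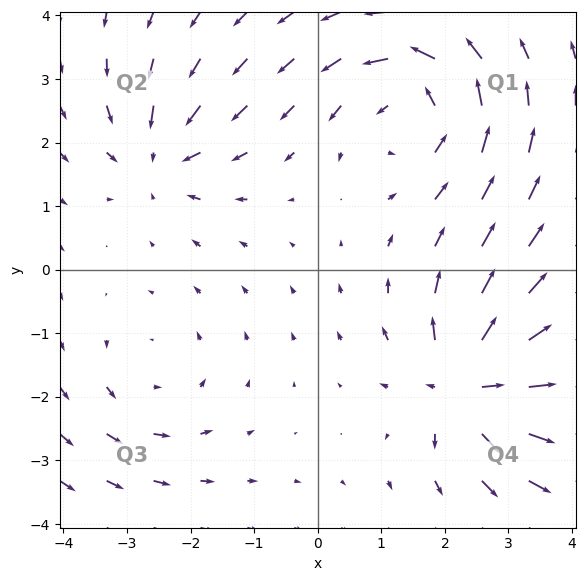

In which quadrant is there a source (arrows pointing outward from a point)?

The source sits at approximately (2.4, -1.8), which lies in quadrant Q4. The divergence there is about +6, positive as expected for a source.

Q4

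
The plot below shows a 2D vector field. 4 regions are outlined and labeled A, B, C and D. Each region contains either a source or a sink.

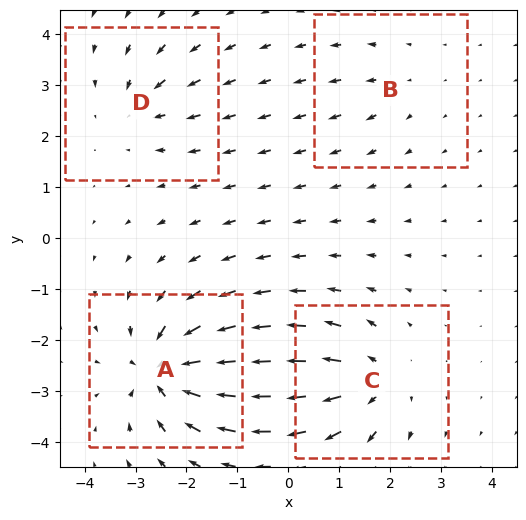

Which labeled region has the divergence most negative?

A

Divergence at each region's feature centre — A: about -9, B: about +2, C: about +6, D: about -4. Region A is most negative.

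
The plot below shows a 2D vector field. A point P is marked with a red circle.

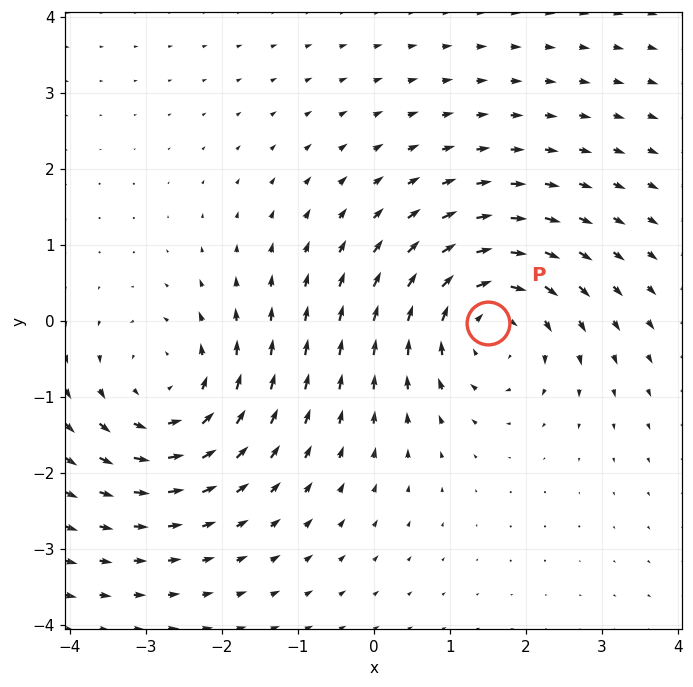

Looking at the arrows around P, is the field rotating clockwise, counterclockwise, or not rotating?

clockwise

Near P at (1.5, -0.0) the arrows circulate clockwise. The curl (z-component) there is about -4; negative curl means clockwise rotation.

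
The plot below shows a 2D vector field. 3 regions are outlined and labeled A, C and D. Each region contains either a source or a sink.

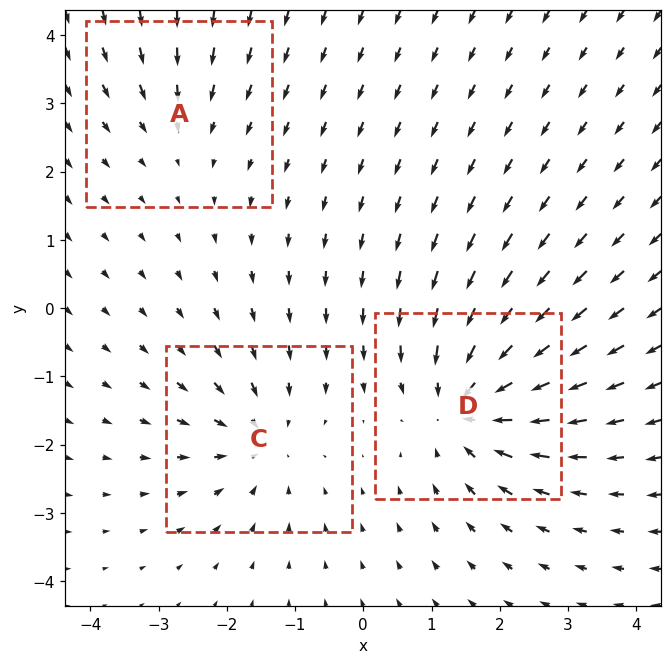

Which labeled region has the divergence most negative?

D

Divergence at each region's feature centre — A: about -2, C: about -3, D: about -5. Region D is most negative.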